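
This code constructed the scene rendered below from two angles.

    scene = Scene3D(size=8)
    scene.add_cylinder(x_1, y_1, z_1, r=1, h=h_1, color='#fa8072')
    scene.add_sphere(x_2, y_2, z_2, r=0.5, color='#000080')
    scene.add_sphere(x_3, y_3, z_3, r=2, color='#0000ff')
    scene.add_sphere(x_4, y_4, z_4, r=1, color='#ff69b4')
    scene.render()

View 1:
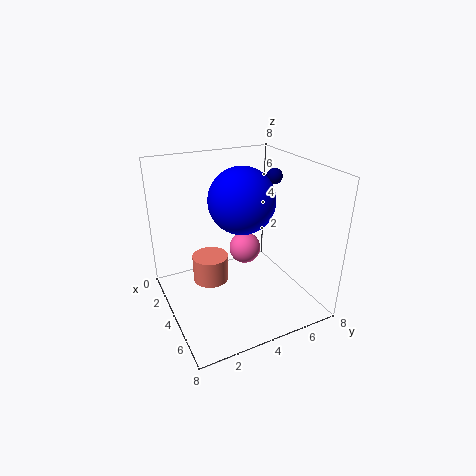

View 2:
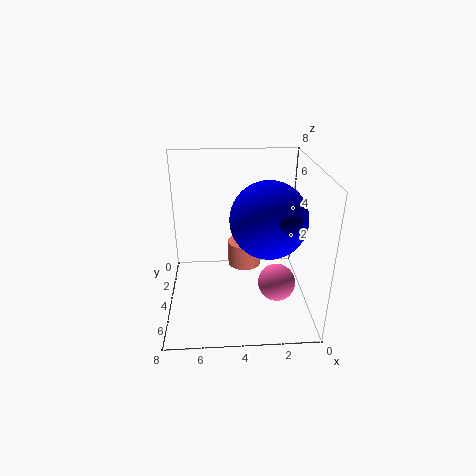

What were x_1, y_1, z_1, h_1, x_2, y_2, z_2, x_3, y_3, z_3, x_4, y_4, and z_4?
x_1 = 3.5; y_1 = 2.5; z_1 = 1.5; h_1 = 1.5; x_2 = 2; y_2 = 7.5; z_2 = 6.5; x_3 = 2.5; y_3 = 5; z_3 = 5.5; x_4 = 2; y_4 = 5.5; z_4 = 2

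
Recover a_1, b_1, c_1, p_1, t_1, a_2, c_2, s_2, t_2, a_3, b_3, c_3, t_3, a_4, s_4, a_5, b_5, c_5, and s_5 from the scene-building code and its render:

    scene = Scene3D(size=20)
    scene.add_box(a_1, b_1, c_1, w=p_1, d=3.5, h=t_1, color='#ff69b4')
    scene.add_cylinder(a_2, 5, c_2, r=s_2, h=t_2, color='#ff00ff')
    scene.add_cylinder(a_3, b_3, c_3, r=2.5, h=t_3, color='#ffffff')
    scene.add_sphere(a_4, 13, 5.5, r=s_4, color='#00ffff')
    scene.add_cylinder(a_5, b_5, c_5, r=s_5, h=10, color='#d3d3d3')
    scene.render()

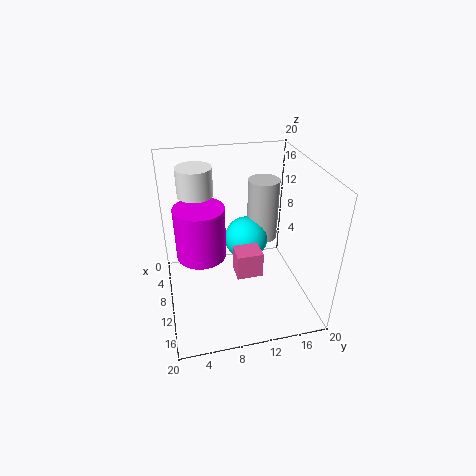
a_1 = 11
b_1 = 9
c_1 = 6
p_1 = 3
t_1 = 3.5
a_2 = 8.5
c_2 = 7
s_2 = 3.5
t_2 = 7.5
a_3 = 5.5
b_3 = 5
c_3 = 15
t_3 = 4
a_4 = 3.5
s_4 = 3.5
a_5 = 2.5
b_5 = 16
c_5 = 5
s_5 = 2.5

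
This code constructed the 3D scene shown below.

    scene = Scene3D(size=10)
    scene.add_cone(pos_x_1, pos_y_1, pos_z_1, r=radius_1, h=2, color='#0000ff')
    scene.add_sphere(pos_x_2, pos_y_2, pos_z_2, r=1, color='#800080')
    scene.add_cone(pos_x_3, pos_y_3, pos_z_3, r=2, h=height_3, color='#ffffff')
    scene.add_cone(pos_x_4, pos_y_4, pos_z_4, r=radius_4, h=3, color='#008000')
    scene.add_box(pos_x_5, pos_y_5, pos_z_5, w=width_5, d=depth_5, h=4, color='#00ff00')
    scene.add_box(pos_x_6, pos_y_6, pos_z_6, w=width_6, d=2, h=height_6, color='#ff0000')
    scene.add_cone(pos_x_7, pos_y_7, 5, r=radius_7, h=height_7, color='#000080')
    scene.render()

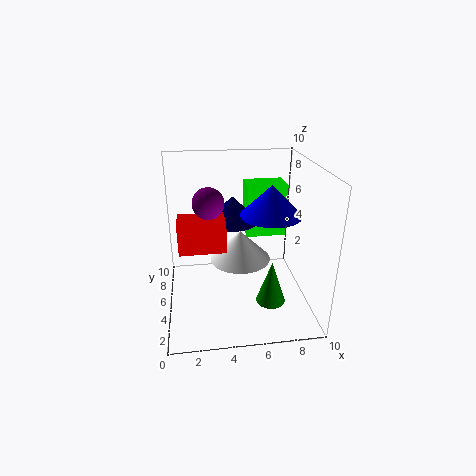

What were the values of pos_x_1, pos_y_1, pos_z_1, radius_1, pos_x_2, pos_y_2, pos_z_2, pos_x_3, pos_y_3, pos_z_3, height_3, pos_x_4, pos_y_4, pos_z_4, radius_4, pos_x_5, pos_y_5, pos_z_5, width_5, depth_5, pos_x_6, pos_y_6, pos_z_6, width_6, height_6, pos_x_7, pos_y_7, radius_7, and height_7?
pos_x_1 = 7
pos_y_1 = 4
pos_z_1 = 7
radius_1 = 2
pos_x_2 = 3
pos_y_2 = 4
pos_z_2 = 8
pos_x_3 = 5
pos_y_3 = 4
pos_z_3 = 4
height_3 = 2
pos_x_4 = 7
pos_y_4 = 3
pos_z_4 = 1
radius_4 = 1
pos_x_5 = 6
pos_y_5 = 7
pos_z_5 = 4
width_5 = 3
depth_5 = 2
pos_x_6 = 1
pos_y_6 = 3
pos_z_6 = 5
width_6 = 3
height_6 = 2
pos_x_7 = 5
pos_y_7 = 8
radius_7 = 2
height_7 = 2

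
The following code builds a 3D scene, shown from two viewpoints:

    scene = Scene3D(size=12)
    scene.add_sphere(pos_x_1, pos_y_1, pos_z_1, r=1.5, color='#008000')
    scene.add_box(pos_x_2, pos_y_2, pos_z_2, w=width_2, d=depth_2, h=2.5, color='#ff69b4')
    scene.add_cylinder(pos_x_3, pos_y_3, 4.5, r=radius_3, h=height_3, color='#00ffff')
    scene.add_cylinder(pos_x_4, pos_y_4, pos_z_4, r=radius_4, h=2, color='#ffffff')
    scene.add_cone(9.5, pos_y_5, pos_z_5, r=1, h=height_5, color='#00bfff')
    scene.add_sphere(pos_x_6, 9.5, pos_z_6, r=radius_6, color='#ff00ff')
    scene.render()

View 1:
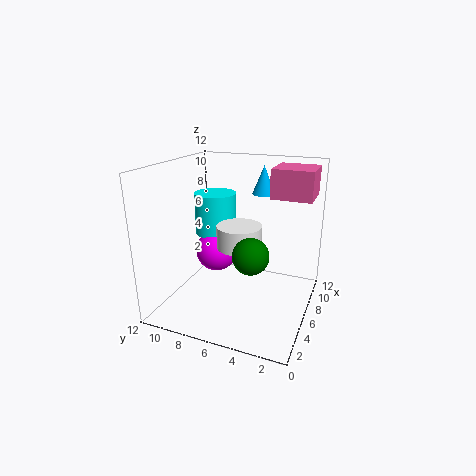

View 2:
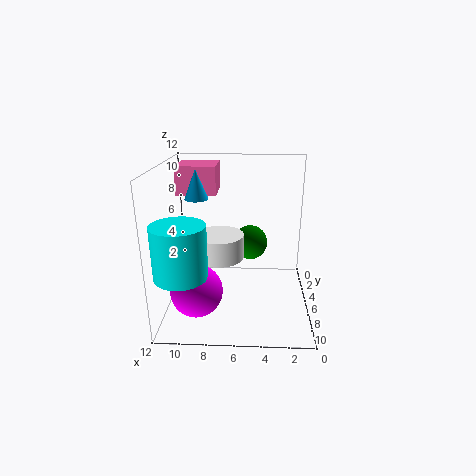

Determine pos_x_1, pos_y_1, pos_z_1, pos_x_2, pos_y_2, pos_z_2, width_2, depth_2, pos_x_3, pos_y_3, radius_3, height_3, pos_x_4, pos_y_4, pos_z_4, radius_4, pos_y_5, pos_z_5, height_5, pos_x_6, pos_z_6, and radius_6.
pos_x_1 = 5, pos_y_1 = 4.5, pos_z_1 = 5, pos_x_2 = 8, pos_y_2 = 0.5, pos_z_2 = 9, width_2 = 3.5, depth_2 = 3.5, pos_x_3 = 10, pos_y_3 = 10, radius_3 = 2, height_3 = 4, pos_x_4 = 7.5, pos_y_4 = 6.5, pos_z_4 = 4.5, radius_4 = 2, pos_y_5 = 5, pos_z_5 = 9, height_5 = 2.5, pos_x_6 = 9, pos_z_6 = 3, radius_6 = 2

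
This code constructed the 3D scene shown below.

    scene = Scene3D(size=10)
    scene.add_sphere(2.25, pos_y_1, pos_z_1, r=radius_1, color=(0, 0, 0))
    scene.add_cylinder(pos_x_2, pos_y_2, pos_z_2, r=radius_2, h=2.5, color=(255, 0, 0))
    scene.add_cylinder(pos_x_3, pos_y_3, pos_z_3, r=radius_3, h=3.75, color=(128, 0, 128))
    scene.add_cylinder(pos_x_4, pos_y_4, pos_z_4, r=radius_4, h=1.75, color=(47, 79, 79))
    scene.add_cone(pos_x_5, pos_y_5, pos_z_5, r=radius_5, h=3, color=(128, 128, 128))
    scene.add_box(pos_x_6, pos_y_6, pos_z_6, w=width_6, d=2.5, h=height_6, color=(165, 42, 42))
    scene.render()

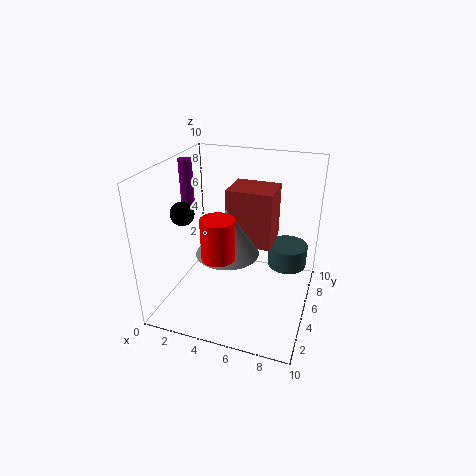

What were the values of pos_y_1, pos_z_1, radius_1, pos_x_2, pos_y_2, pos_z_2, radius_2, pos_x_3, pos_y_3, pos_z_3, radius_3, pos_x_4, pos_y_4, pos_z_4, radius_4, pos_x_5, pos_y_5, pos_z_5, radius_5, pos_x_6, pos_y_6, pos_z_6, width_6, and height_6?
pos_y_1 = 2.5; pos_z_1 = 7.5; radius_1 = 0.75; pos_x_2 = 5; pos_y_2 = 1.5; pos_z_2 = 5.5; radius_2 = 1; pos_x_3 = 0.5; pos_y_3 = 6.5; pos_z_3 = 6; radius_3 = 0.5; pos_x_4 = 8; pos_y_4 = 8.25; pos_z_4 = 1.5; radius_4 = 1.5; pos_x_5 = 5; pos_y_5 = 3; pos_z_5 = 5; radius_5 = 2; pos_x_6 = 4.5; pos_y_6 = 4; pos_z_6 = 5; width_6 = 3; height_6 = 3.75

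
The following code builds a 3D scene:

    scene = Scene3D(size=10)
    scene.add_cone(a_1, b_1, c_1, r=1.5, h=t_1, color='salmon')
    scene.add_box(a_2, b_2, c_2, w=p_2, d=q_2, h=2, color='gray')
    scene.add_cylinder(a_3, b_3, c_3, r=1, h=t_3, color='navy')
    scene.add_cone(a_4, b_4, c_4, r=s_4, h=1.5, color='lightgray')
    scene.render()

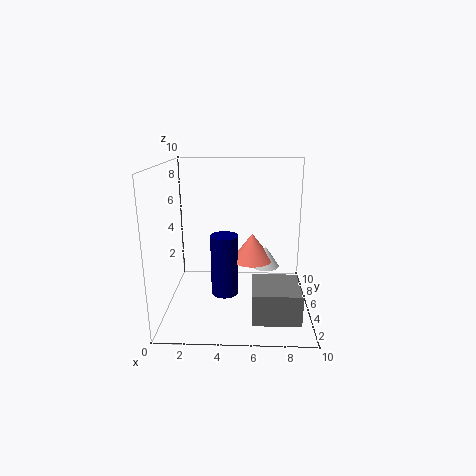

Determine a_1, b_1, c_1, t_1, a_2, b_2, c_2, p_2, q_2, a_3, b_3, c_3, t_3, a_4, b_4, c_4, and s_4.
a_1 = 6; b_1 = 6; c_1 = 3; t_1 = 2; a_2 = 6; b_2 = 0.5; c_2 = 1; p_2 = 3; q_2 = 3; a_3 = 4; b_3 = 5.5; c_3 = 0.5; t_3 = 4.5; a_4 = 7; b_4 = 6; c_4 = 2.5; s_4 = 1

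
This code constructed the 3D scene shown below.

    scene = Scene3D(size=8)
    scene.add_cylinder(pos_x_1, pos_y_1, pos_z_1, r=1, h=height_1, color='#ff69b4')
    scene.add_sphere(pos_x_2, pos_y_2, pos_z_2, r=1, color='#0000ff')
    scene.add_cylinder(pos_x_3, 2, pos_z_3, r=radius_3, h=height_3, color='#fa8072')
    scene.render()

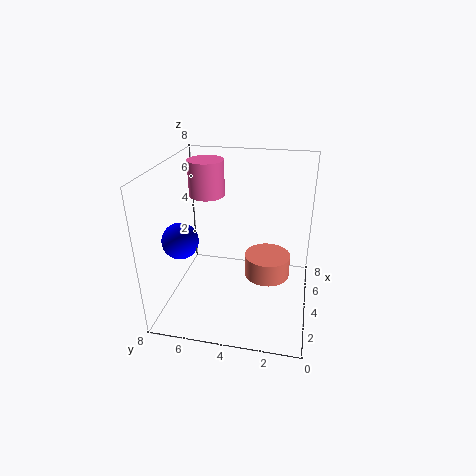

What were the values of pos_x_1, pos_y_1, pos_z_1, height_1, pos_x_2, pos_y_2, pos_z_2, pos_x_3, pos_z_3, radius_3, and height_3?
pos_x_1 = 5; pos_y_1 = 6; pos_z_1 = 6; height_1 = 2; pos_x_2 = 3; pos_y_2 = 7; pos_z_2 = 4; pos_x_3 = 1; pos_z_3 = 4; radius_3 = 1; height_3 = 1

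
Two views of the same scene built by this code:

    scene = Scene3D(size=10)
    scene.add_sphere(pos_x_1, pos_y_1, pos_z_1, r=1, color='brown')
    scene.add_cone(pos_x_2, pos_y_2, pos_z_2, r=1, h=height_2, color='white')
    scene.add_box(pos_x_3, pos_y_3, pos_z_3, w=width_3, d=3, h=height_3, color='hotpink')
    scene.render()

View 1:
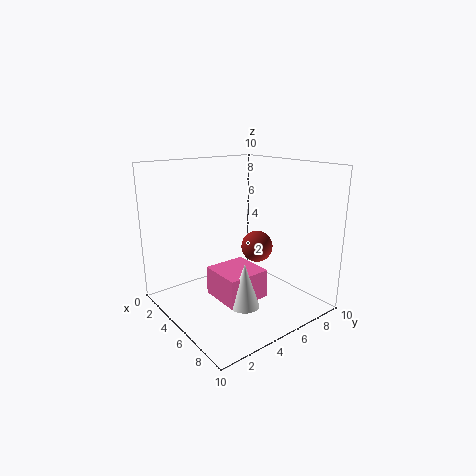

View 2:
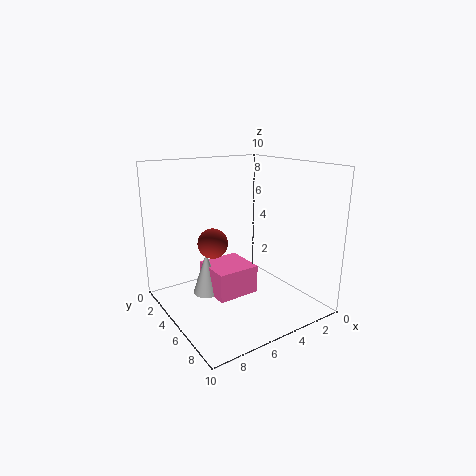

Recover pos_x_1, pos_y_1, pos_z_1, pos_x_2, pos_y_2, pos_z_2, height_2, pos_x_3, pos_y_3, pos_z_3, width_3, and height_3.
pos_x_1 = 7, pos_y_1 = 5, pos_z_1 = 5, pos_x_2 = 7, pos_y_2 = 4, pos_z_2 = 1, height_2 = 3, pos_x_3 = 4, pos_y_3 = 3, pos_z_3 = 1, width_3 = 3, height_3 = 2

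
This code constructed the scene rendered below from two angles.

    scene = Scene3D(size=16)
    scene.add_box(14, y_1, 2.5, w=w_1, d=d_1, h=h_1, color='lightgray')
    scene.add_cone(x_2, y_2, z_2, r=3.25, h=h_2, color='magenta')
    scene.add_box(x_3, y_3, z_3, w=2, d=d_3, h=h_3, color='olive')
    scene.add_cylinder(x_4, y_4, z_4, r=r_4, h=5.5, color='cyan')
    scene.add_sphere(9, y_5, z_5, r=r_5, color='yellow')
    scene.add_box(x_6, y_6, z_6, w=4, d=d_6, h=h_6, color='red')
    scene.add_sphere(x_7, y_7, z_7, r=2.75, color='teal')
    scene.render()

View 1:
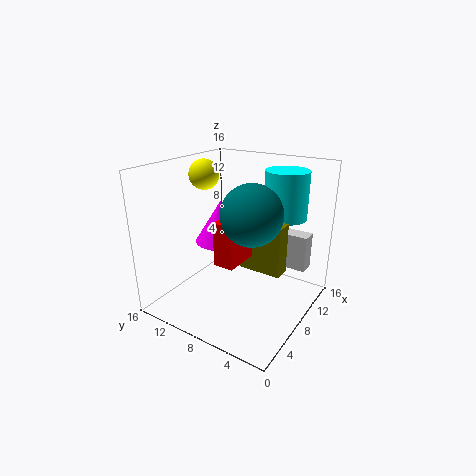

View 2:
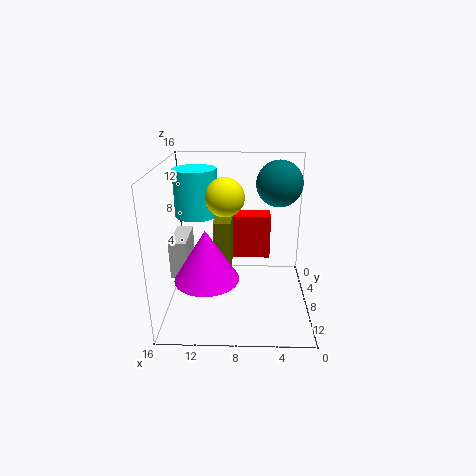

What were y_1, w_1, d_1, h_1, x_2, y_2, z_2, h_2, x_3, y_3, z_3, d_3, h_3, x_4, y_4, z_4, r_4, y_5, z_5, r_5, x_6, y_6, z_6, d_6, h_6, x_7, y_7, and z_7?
y_1 = 2.25
w_1 = 2
d_1 = 5.5
h_1 = 4.5
x_2 = 11
y_2 = 12.5
z_2 = 5.5
h_2 = 5.25
x_3 = 8.75
y_3 = 3.25
z_3 = 4
d_3 = 5
h_3 = 5.75
x_4 = 13
y_4 = 4.75
z_4 = 9.5
r_4 = 2.5
y_5 = 13.25
z_5 = 14.25
r_5 = 1.75
x_6 = 4.5
y_6 = 6.5
z_6 = 6
d_6 = 2.25
h_6 = 4.75
x_7 = 3.25
y_7 = 3.5
z_7 = 13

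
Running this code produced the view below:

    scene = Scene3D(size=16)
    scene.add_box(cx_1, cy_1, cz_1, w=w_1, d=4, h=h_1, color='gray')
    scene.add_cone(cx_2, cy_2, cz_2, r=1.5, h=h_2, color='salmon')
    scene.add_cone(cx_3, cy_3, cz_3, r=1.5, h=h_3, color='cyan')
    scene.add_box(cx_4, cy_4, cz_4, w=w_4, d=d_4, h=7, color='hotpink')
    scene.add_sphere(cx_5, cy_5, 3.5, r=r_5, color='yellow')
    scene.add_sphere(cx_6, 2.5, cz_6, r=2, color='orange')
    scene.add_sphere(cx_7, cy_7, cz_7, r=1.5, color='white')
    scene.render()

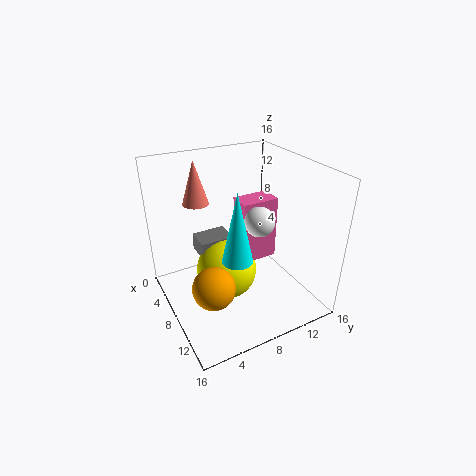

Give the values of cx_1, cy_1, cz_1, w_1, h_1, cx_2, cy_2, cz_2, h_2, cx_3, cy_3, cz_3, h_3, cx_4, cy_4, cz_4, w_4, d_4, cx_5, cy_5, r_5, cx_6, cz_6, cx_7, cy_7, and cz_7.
cx_1 = 3
cy_1 = 4.5
cz_1 = 5
w_1 = 3
h_1 = 2
cx_2 = 3.5
cy_2 = 5
cz_2 = 11
h_2 = 5
cx_3 = 12.5
cy_3 = 5.5
cz_3 = 8.5
h_3 = 7
cx_4 = 7
cy_4 = 8
cz_4 = 5.5
w_4 = 2.5
d_4 = 4
cx_5 = 7
cy_5 = 7
r_5 = 3.5
cx_6 = 13.5
cz_6 = 7
cx_7 = 11.5
cy_7 = 8.5
cz_7 = 11.5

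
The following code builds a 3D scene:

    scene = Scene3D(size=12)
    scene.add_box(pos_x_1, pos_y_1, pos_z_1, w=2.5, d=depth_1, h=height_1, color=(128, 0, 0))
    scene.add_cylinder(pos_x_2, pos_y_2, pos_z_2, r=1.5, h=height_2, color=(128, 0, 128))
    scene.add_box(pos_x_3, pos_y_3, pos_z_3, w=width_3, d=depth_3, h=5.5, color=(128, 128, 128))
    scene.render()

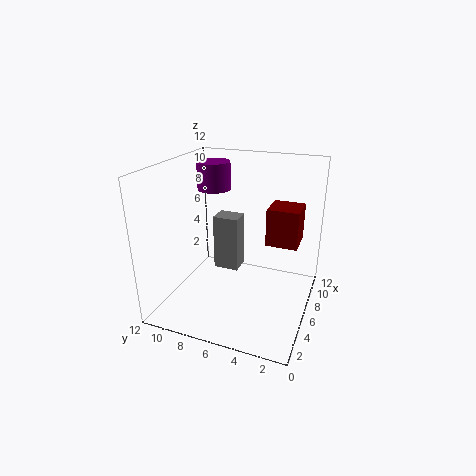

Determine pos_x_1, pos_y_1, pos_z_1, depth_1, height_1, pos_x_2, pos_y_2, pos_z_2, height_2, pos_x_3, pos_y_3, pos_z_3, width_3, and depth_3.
pos_x_1 = 5.5
pos_y_1 = 1
pos_z_1 = 6
depth_1 = 2.5
height_1 = 3
pos_x_2 = 9
pos_y_2 = 9.5
pos_z_2 = 9
height_2 = 2.5
pos_x_3 = 9.5
pos_y_3 = 7.5
pos_z_3 = 0.5
width_3 = 2
depth_3 = 2.5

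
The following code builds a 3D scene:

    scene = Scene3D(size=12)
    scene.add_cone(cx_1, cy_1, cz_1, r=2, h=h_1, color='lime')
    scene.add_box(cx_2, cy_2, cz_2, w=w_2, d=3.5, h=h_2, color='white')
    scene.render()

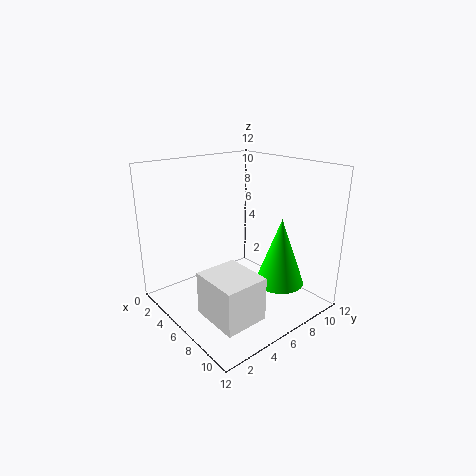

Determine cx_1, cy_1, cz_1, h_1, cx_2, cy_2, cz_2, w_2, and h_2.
cx_1 = 9; cy_1 = 8; cz_1 = 2.5; h_1 = 5.5; cx_2 = 6.5; cy_2 = 1.5; cz_2 = 1; w_2 = 4; h_2 = 3.5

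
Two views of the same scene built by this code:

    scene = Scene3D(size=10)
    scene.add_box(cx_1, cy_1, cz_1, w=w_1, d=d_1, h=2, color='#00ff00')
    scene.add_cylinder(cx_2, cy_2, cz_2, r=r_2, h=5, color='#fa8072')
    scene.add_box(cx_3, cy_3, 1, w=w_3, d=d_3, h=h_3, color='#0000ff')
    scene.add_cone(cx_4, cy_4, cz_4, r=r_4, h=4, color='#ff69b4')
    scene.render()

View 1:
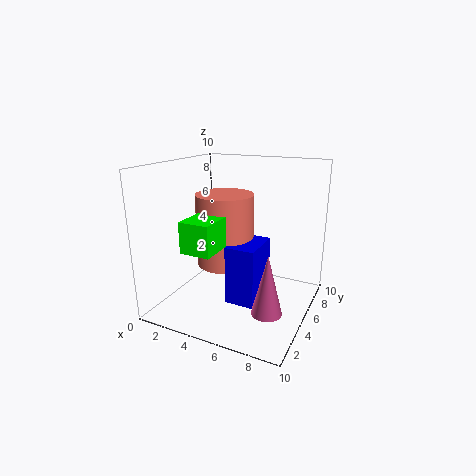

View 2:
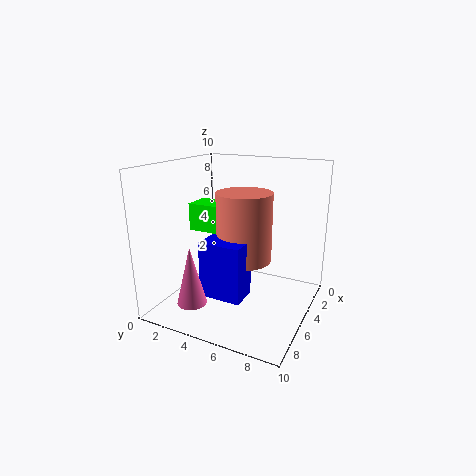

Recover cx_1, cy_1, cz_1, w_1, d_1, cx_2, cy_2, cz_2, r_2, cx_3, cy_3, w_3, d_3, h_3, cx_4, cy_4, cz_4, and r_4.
cx_1 = 3; cy_1 = 1; cz_1 = 5; w_1 = 2; d_1 = 3; cx_2 = 4; cy_2 = 5; cz_2 = 3; r_2 = 2; cx_3 = 5; cy_3 = 3; w_3 = 2; d_3 = 3; h_3 = 4; cx_4 = 8; cy_4 = 3; cz_4 = 1; r_4 = 1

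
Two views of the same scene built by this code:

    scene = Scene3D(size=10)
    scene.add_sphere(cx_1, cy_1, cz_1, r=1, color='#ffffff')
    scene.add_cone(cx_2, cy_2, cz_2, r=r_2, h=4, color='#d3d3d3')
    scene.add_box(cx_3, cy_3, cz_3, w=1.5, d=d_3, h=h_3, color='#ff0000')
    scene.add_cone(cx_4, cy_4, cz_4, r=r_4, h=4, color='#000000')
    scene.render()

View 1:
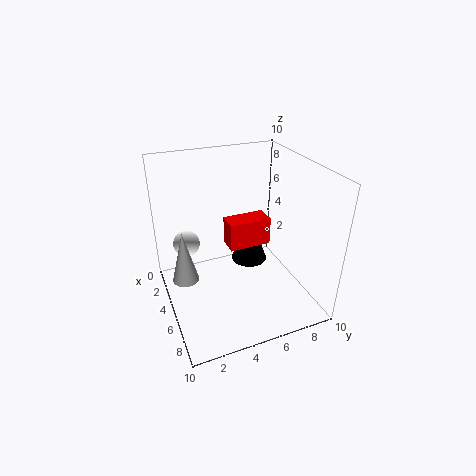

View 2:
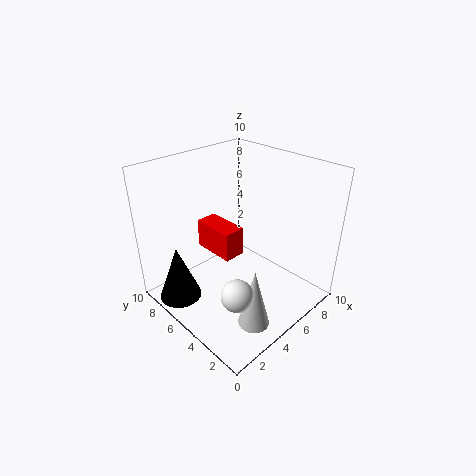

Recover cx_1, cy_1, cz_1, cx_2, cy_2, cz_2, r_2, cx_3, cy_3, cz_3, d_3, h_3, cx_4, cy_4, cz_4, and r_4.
cx_1 = 2, cy_1 = 2, cz_1 = 3.5, cx_2 = 3, cy_2 = 1.5, cz_2 = 1, r_2 = 1, cx_3 = 3.5, cy_3 = 4.5, cz_3 = 4, d_3 = 3, h_3 = 2, cx_4 = 1.5, cy_4 = 7.5, cz_4 = 0.5, r_4 = 1.5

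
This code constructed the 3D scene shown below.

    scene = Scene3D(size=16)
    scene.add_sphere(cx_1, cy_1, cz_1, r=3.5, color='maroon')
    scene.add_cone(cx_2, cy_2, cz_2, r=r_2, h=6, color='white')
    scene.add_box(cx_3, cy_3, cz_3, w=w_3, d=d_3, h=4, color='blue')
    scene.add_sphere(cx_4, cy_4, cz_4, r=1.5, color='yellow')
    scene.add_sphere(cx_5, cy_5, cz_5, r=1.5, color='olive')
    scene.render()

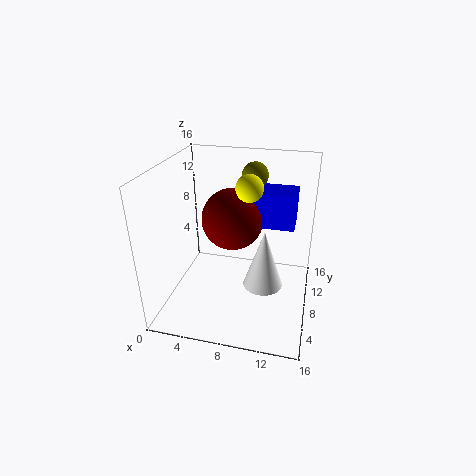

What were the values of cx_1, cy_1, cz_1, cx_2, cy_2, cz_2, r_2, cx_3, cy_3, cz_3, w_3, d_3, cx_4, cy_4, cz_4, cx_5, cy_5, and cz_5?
cx_1 = 7; cy_1 = 9.5; cz_1 = 9.5; cx_2 = 11.5; cy_2 = 4.5; cz_2 = 5; r_2 = 2; cx_3 = 8.5; cy_3 = 9; cz_3 = 9; w_3 = 5.5; d_3 = 3.5; cx_4 = 9; cy_4 = 9; cz_4 = 13.5; cx_5 = 9; cy_5 = 12; cz_5 = 14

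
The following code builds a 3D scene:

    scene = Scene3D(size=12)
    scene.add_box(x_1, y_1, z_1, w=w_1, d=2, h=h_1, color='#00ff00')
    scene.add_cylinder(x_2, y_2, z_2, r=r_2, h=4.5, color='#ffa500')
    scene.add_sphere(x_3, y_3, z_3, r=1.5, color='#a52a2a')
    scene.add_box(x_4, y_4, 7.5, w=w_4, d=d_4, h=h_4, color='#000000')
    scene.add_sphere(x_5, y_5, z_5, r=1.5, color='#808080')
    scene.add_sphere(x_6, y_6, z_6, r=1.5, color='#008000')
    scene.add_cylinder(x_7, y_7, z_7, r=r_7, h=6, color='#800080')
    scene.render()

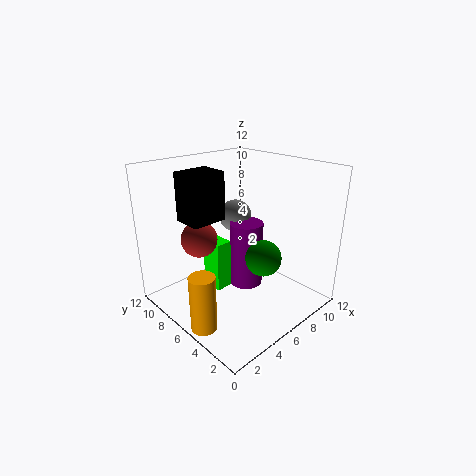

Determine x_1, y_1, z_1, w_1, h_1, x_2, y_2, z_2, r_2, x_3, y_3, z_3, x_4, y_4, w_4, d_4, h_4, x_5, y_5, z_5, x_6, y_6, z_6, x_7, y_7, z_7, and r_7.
x_1 = 5, y_1 = 7.5, z_1 = 0.5, w_1 = 1.5, h_1 = 4.5, x_2 = 1, y_2 = 4.5, z_2 = 0.5, r_2 = 1, x_3 = 3.5, y_3 = 8, z_3 = 6, x_4 = 2.5, y_4 = 7, w_4 = 3, d_4 = 2.5, h_4 = 4, x_5 = 8.5, y_5 = 9, z_5 = 6.5, x_6 = 7, y_6 = 4, z_6 = 4.5, x_7 = 8, y_7 = 7, z_7 = 0.5, r_7 = 1.5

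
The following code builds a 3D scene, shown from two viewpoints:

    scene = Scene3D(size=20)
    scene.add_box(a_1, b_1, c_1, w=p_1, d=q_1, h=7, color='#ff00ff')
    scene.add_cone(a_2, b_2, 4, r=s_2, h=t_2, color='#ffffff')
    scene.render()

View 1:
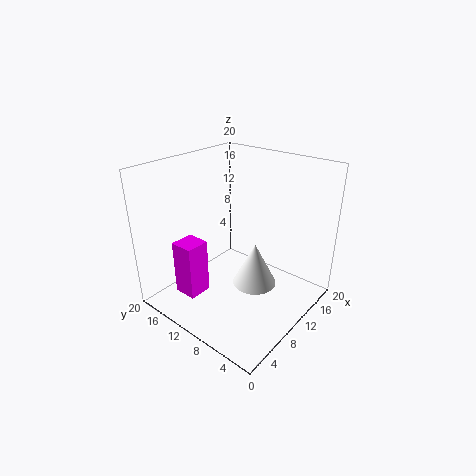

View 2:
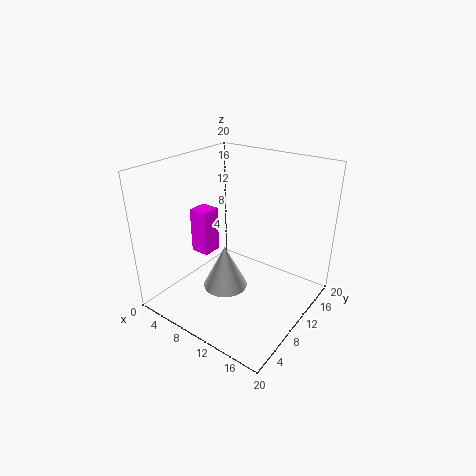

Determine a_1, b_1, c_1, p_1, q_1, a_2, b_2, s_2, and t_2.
a_1 = 1, b_1 = 10, c_1 = 5, p_1 = 3, q_1 = 3, a_2 = 10, b_2 = 7, s_2 = 3, t_2 = 6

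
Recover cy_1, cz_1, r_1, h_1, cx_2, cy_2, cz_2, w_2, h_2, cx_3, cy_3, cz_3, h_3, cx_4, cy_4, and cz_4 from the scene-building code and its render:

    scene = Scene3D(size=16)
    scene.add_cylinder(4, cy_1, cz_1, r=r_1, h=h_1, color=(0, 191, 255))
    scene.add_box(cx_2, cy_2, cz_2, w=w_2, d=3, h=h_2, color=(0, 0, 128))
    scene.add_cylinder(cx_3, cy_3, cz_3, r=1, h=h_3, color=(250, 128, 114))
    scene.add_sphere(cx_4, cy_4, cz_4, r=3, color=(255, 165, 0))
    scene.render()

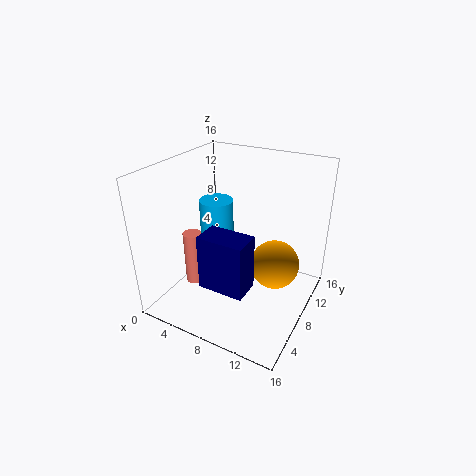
cy_1 = 10; cz_1 = 4; r_1 = 2; h_1 = 7; cx_2 = 6; cy_2 = 3; cz_2 = 4; w_2 = 5; h_2 = 6; cx_3 = 4; cy_3 = 5; cz_3 = 3; h_3 = 6; cx_4 = 11; cy_4 = 12; cz_4 = 3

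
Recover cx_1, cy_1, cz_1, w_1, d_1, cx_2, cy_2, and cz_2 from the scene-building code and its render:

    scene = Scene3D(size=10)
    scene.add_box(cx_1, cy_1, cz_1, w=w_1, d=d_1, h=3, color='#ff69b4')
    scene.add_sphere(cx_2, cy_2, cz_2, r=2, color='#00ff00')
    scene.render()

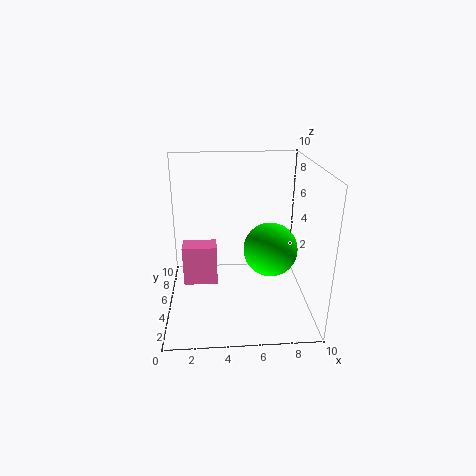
cx_1 = 1; cy_1 = 5.5; cz_1 = 1; w_1 = 2.5; d_1 = 1.5; cx_2 = 7.5; cy_2 = 6; cz_2 = 3.5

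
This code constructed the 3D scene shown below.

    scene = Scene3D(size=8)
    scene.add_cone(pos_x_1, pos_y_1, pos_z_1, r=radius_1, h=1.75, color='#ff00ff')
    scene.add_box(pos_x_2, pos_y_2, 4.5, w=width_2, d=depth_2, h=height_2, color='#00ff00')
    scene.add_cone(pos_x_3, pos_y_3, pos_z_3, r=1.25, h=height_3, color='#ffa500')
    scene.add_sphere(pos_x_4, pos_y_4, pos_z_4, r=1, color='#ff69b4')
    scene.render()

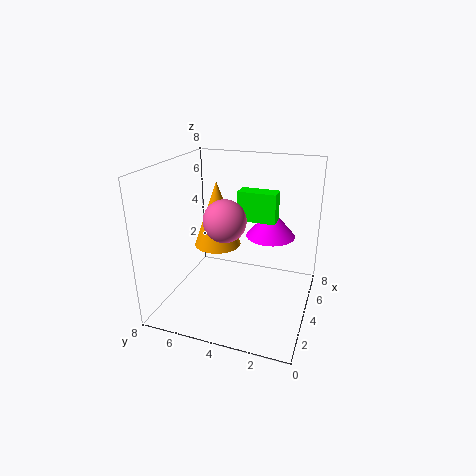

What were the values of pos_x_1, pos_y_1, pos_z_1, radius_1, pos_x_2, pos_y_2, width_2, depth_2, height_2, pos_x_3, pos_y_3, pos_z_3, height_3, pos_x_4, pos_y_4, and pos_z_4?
pos_x_1 = 6.5, pos_y_1 = 2.75, pos_z_1 = 3.25, radius_1 = 1.5, pos_x_2 = 5.25, pos_y_2 = 2.25, width_2 = 1, depth_2 = 2.25, height_2 = 1.75, pos_x_3 = 3.5, pos_y_3 = 5, pos_z_3 = 3.75, height_3 = 3.5, pos_x_4 = 1.5, pos_y_4 = 3.75, pos_z_4 = 6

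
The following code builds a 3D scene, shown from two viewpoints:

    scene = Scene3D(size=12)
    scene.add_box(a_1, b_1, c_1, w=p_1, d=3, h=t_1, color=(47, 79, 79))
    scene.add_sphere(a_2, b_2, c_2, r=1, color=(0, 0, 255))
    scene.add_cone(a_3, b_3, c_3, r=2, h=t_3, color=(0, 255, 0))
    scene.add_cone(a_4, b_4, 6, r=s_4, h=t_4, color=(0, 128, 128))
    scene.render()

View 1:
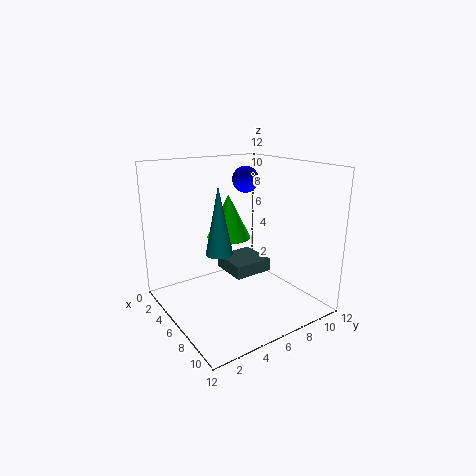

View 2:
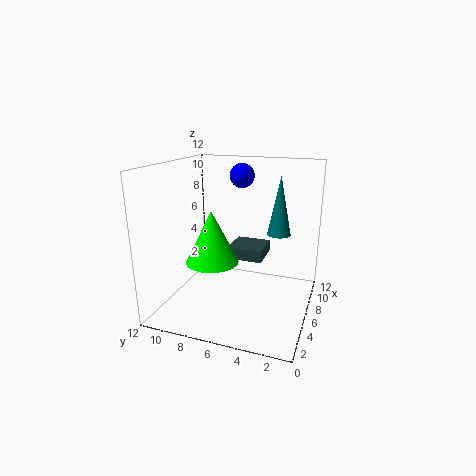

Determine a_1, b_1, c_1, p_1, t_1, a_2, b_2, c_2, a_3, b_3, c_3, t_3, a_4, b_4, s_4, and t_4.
a_1 = 6, b_1 = 4, c_1 = 4, p_1 = 3, t_1 = 1, a_2 = 7, b_2 = 6, c_2 = 11, a_3 = 3, b_3 = 7, c_3 = 5, t_3 = 4, a_4 = 8, b_4 = 3, s_4 = 1, t_4 = 5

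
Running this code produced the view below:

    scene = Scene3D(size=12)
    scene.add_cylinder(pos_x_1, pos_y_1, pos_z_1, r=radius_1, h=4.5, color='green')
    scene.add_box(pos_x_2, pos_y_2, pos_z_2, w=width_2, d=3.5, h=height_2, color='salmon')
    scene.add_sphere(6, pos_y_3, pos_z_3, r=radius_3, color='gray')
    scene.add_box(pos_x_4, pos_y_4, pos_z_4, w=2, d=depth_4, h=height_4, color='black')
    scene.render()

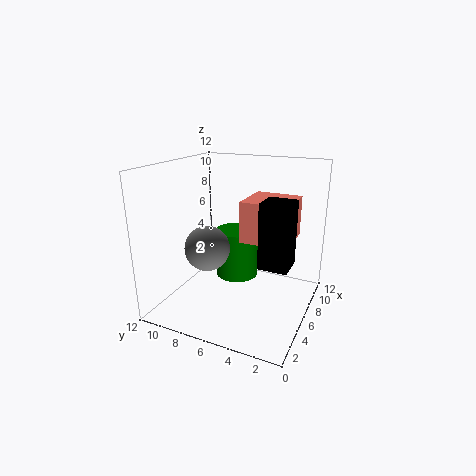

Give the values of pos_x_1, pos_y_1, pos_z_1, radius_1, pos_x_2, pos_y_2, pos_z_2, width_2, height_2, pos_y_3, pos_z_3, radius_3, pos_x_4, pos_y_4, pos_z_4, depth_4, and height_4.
pos_x_1 = 9
pos_y_1 = 7.5
pos_z_1 = 1
radius_1 = 2
pos_x_2 = 3
pos_y_2 = 1
pos_z_2 = 7
width_2 = 3.5
height_2 = 3
pos_y_3 = 9
pos_z_3 = 4.5
radius_3 = 2
pos_x_4 = 1.5
pos_y_4 = 0.5
pos_z_4 = 6
depth_4 = 2
height_4 = 4.5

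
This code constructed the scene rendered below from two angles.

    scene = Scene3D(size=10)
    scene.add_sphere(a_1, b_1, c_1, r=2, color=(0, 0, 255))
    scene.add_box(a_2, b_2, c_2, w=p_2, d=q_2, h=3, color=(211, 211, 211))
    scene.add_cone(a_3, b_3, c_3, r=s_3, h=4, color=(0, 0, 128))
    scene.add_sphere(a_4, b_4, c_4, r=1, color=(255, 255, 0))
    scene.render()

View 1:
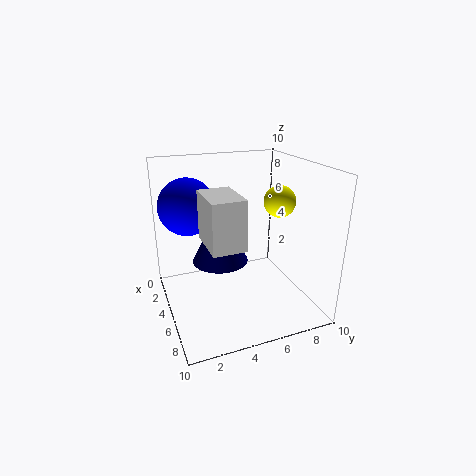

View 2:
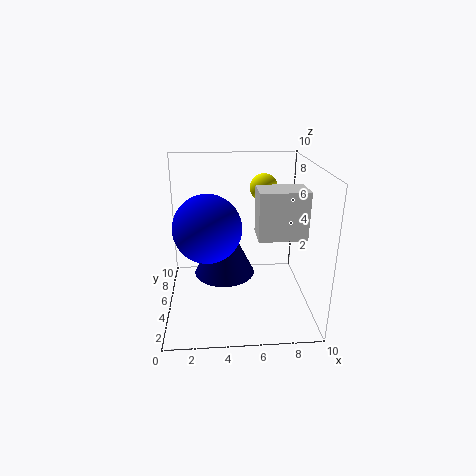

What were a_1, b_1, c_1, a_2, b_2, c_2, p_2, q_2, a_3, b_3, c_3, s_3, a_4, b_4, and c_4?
a_1 = 3; b_1 = 2; c_1 = 7; a_2 = 6; b_2 = 2; c_2 = 6; p_2 = 3; q_2 = 2; a_3 = 4; b_3 = 4; c_3 = 3; s_3 = 2; a_4 = 7; b_4 = 7; c_4 = 8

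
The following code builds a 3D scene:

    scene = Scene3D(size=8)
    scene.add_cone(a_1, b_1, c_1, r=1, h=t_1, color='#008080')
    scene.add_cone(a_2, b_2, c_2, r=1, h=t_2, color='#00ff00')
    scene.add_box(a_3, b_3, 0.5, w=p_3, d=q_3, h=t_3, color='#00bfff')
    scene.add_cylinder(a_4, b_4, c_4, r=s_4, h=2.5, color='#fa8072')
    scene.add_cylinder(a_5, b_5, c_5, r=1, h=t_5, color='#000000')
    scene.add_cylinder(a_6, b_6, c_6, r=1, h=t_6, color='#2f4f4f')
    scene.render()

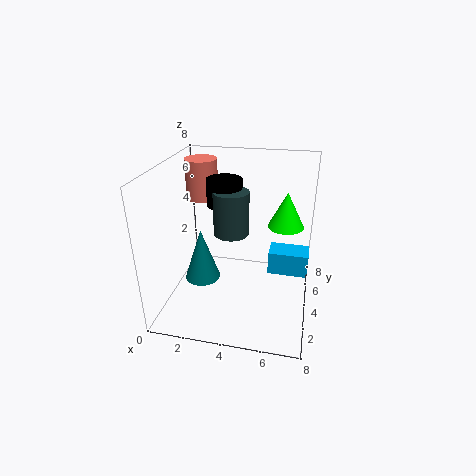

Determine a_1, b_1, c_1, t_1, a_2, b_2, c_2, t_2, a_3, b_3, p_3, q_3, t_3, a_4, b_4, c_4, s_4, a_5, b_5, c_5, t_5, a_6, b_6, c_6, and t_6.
a_1 = 2; b_1 = 3.5; c_1 = 1.5; t_1 = 3; a_2 = 6.5; b_2 = 5; c_2 = 4.5; t_2 = 2; a_3 = 5.5; b_3 = 6; p_3 = 2.5; q_3 = 1.5; t_3 = 1.5; a_4 = 1; b_4 = 7; c_4 = 5; s_4 = 1; a_5 = 3; b_5 = 5; c_5 = 5.5; t_5 = 1.5; a_6 = 3.5; b_6 = 4.5; c_6 = 4; t_6 = 2.5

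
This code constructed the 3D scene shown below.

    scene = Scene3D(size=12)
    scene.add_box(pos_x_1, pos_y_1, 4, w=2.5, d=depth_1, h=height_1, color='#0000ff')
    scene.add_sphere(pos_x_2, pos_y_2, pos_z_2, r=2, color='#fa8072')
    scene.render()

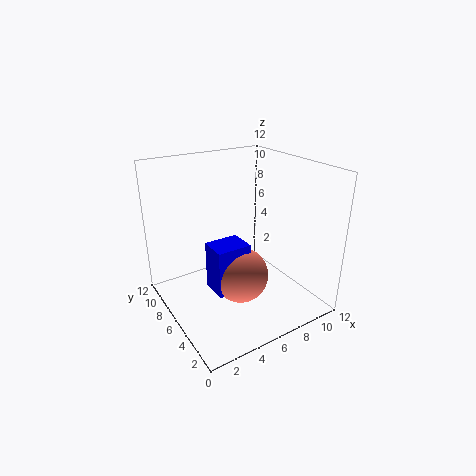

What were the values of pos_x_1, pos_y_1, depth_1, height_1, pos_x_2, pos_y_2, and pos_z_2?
pos_x_1 = 2, pos_y_1 = 2, depth_1 = 2, height_1 = 3.5, pos_x_2 = 4, pos_y_2 = 2.5, pos_z_2 = 5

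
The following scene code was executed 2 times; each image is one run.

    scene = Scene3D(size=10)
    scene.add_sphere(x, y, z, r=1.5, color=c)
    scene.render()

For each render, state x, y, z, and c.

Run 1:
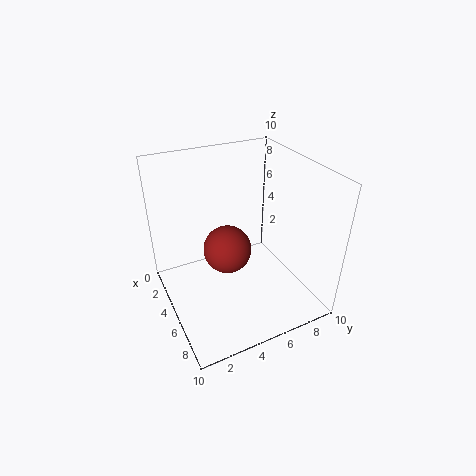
x = 6.5; y = 3.5; z = 5.5; c = 'brown'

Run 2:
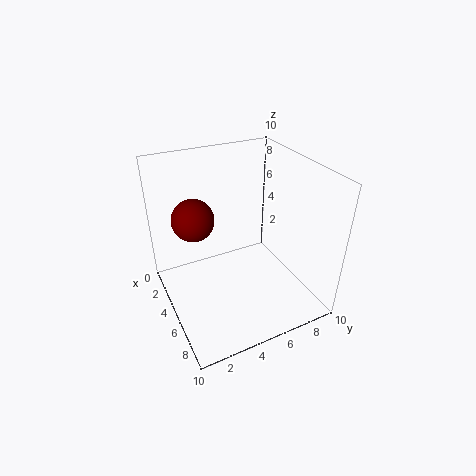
x = 3; y = 2.5; z = 6; c = 'maroon'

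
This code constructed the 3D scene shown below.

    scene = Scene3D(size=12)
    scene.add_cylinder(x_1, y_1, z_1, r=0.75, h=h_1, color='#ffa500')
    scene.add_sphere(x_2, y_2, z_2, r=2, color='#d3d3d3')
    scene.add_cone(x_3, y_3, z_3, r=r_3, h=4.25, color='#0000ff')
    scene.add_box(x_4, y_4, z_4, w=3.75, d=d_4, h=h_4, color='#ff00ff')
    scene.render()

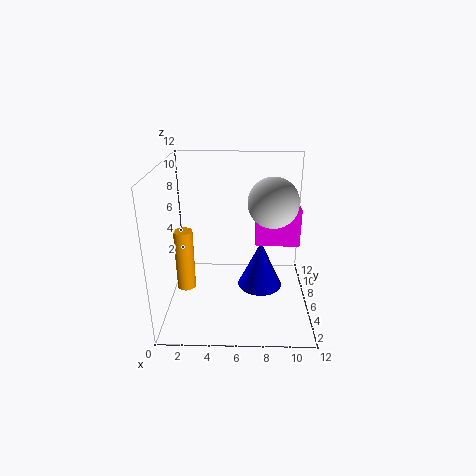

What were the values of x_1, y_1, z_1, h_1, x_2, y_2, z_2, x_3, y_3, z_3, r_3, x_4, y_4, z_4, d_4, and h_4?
x_1 = 1.75; y_1 = 4.5; z_1 = 2.25; h_1 = 5; x_2 = 8.75; y_2 = 5.5; z_2 = 9.25; x_3 = 8; y_3 = 7.25; z_3 = 0.75; r_3 = 2; x_4 = 7.5; y_4 = 6.5; z_4 = 5; d_4 = 3; h_4 = 3.25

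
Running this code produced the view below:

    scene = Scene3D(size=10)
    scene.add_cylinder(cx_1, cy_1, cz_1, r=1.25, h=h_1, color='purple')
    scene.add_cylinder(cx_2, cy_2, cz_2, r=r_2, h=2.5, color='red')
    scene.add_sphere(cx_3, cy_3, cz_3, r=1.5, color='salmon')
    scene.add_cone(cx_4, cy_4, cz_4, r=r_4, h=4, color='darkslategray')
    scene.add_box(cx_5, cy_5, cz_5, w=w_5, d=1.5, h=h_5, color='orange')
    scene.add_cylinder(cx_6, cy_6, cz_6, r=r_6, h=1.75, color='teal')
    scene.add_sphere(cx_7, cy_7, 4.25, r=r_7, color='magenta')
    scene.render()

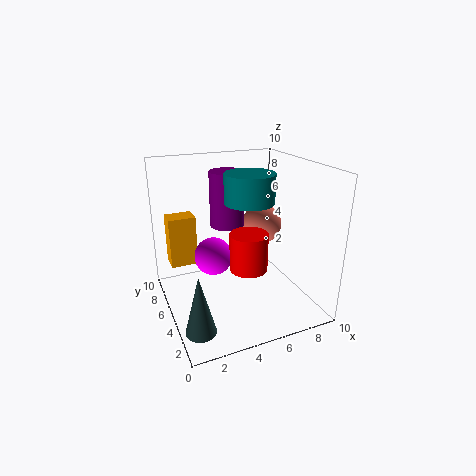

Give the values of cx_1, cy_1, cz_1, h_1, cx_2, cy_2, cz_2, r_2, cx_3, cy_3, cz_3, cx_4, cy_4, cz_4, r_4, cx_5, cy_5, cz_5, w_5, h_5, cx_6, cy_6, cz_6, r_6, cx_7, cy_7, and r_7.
cx_1 = 5
cy_1 = 7
cz_1 = 5.25
h_1 = 4
cx_2 = 5
cy_2 = 3.25
cz_2 = 3.5
r_2 = 1.25
cx_3 = 7.75
cy_3 = 6.75
cz_3 = 5
cx_4 = 1.25
cy_4 = 2.25
cz_4 = 0.25
r_4 = 1
cx_5 = 0.75
cy_5 = 7.5
cz_5 = 2.25
w_5 = 2
h_5 = 3.75
cx_6 = 4.75
cy_6 = 2.75
cz_6 = 8.25
r_6 = 1.5
cx_7 = 3
cy_7 = 4.5
r_7 = 1.25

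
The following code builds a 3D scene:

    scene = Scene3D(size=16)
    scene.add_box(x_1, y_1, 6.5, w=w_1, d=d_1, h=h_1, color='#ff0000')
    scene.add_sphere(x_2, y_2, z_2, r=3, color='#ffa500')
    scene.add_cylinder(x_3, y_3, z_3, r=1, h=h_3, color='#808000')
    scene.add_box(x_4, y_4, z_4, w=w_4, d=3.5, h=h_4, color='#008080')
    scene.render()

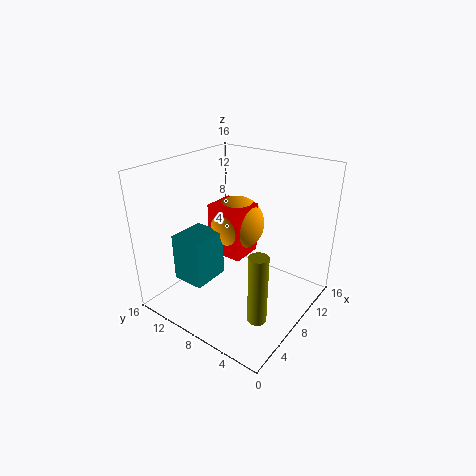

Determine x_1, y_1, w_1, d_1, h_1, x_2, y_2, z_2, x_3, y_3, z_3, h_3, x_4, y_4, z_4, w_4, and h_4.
x_1 = 6
y_1 = 6.5
w_1 = 3.5
d_1 = 4
h_1 = 5.5
x_2 = 8.5
y_2 = 8.5
z_2 = 9.5
x_3 = 4.5
y_3 = 3
z_3 = 1.5
h_3 = 7.5
x_4 = 2
y_4 = 8.5
z_4 = 4.5
w_4 = 4
h_4 = 5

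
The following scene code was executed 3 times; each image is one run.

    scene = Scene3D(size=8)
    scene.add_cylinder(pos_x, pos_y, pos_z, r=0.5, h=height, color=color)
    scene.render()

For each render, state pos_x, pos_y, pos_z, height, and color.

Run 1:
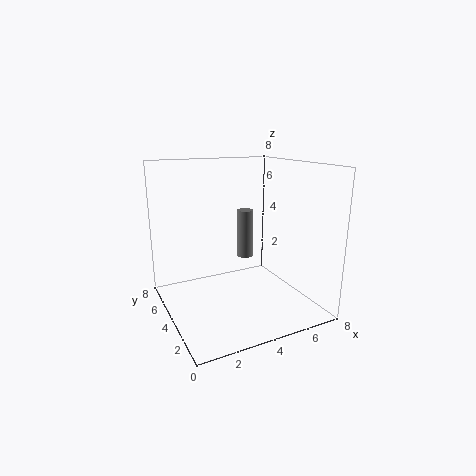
pos_x = 5.5
pos_y = 6
pos_z = 2
height = 3
color = 'gray'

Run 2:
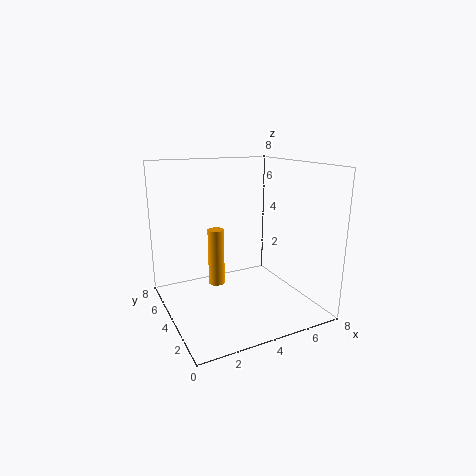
pos_x = 3.5
pos_y = 6
pos_z = 0.5
height = 3.5
color = 'orange'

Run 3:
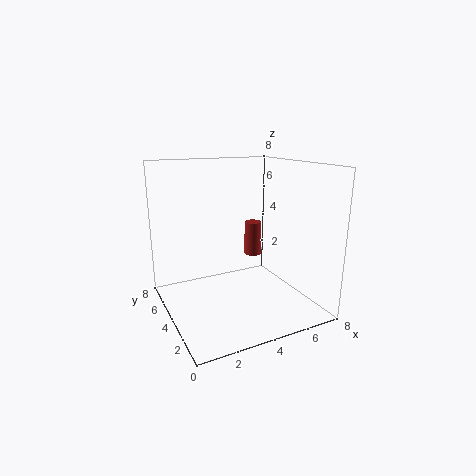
pos_x = 5.5
pos_y = 5
pos_z = 2.5
height = 2
color = 'brown'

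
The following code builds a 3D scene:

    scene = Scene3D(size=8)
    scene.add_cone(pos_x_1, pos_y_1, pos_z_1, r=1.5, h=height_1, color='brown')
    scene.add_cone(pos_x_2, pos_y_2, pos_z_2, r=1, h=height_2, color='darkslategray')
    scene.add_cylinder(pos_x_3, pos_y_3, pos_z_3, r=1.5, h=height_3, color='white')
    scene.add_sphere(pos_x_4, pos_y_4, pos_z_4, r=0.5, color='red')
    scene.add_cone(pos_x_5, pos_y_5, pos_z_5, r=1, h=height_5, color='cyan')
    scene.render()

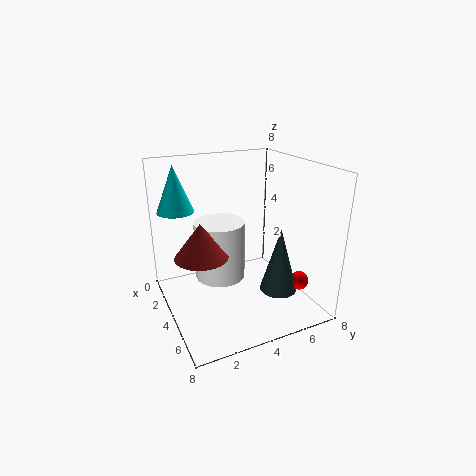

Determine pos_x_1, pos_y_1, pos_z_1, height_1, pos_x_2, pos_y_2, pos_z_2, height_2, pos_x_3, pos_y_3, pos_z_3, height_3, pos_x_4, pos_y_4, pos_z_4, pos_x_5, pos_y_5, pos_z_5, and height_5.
pos_x_1 = 3.5; pos_y_1 = 2; pos_z_1 = 3; height_1 = 2; pos_x_2 = 6; pos_y_2 = 5.5; pos_z_2 = 1.5; height_2 = 3.5; pos_x_3 = 2.5; pos_y_3 = 3.5; pos_z_3 = 1; height_3 = 3.5; pos_x_4 = 6.5; pos_y_4 = 6.5; pos_z_4 = 2; pos_x_5 = 2.5; pos_y_5 = 1; pos_z_5 = 5.5; height_5 = 2.5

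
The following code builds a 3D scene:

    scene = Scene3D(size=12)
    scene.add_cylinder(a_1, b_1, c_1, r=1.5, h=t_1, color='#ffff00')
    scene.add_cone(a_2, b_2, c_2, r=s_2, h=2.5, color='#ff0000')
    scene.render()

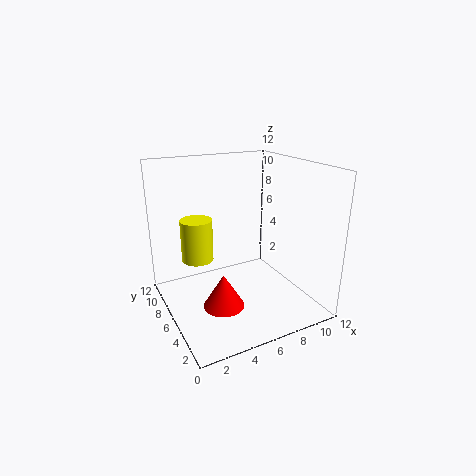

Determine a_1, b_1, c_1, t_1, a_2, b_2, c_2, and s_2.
a_1 = 4, b_1 = 10.5, c_1 = 2.5, t_1 = 4, a_2 = 3, b_2 = 2.5, c_2 = 2.5, s_2 = 1.5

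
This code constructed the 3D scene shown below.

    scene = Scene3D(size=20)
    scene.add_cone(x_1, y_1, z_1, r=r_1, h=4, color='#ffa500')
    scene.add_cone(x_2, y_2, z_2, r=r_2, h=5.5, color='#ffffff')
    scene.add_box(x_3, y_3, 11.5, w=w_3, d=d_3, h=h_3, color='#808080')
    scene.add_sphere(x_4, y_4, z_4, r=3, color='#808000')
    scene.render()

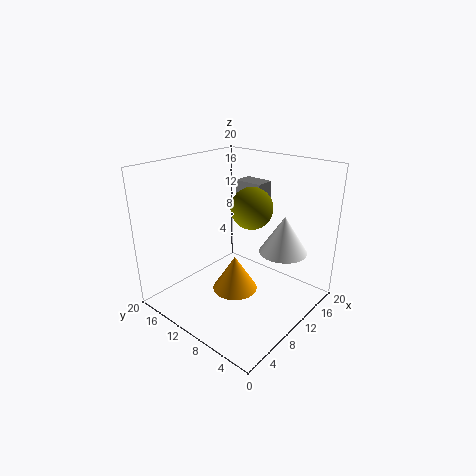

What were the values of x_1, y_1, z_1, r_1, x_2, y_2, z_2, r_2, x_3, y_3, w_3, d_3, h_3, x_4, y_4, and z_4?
x_1 = 3; y_1 = 4.5; z_1 = 8; r_1 = 2.5; x_2 = 15.5; y_2 = 6; z_2 = 7; r_2 = 3.5; x_3 = 16; y_3 = 11; w_3 = 3; d_3 = 4.5; h_3 = 4.5; x_4 = 13; y_4 = 10; z_4 = 13.5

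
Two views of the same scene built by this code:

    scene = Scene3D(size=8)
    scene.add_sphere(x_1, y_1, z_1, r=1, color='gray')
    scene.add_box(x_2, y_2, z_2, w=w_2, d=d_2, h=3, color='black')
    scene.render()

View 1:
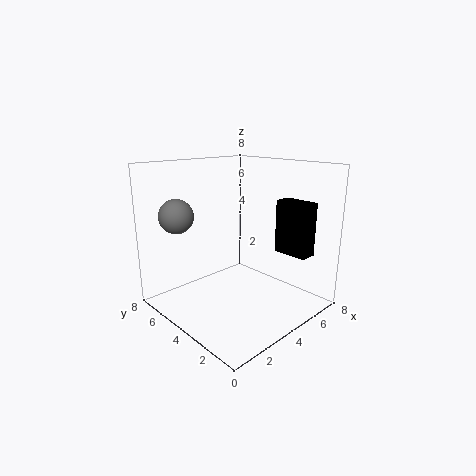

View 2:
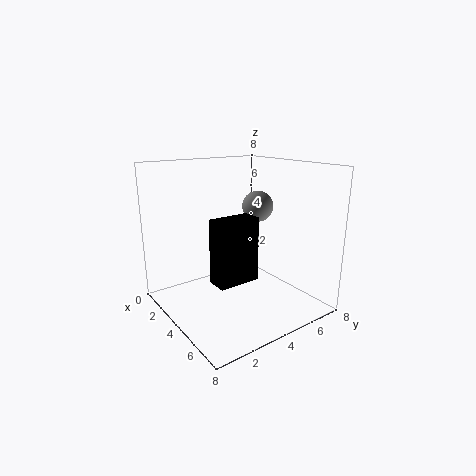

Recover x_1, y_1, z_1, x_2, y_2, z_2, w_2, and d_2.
x_1 = 2; y_1 = 7; z_1 = 5; x_2 = 6; y_2 = 1; z_2 = 3; w_2 = 1; d_2 = 2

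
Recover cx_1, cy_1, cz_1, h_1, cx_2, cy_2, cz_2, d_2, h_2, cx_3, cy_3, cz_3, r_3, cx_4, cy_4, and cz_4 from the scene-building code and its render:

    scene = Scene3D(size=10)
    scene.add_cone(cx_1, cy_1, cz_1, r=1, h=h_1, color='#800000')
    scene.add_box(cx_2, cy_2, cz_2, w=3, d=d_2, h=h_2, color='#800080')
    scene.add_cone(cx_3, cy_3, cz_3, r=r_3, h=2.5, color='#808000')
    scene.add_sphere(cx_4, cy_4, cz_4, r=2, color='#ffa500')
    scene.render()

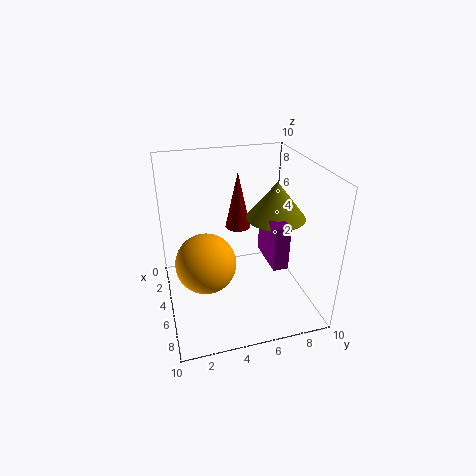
cx_1 = 1.5
cy_1 = 6
cz_1 = 4
h_1 = 4.5
cx_2 = 5
cy_2 = 6.5
cz_2 = 4
d_2 = 1
h_2 = 3
cx_3 = 5.5
cy_3 = 7.5
cz_3 = 6.5
r_3 = 2
cx_4 = 6
cy_4 = 2.5
cz_4 = 4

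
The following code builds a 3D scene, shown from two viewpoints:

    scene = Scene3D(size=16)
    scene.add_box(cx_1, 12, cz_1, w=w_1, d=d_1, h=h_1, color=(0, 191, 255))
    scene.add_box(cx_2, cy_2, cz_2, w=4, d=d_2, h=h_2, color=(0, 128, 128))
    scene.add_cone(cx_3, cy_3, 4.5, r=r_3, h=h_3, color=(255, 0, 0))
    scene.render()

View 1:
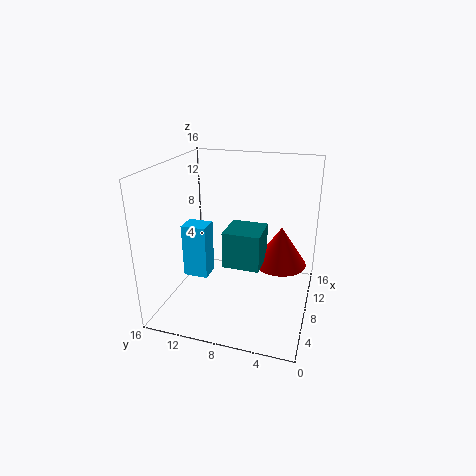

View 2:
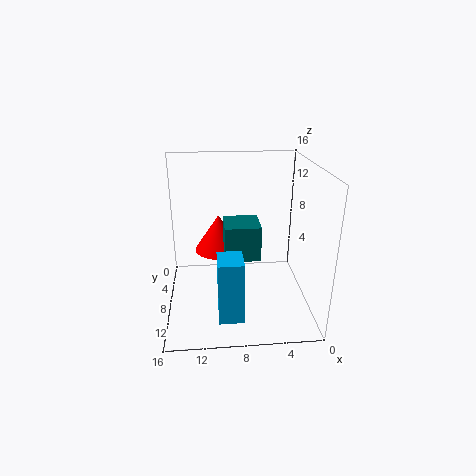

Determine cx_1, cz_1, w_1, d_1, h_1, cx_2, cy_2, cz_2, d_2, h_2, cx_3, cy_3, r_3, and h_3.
cx_1 = 8, cz_1 = 2, w_1 = 2.5, d_1 = 3, h_1 = 6.5, cx_2 = 5.5, cy_2 = 5, cz_2 = 5.5, d_2 = 4, h_2 = 4, cx_3 = 10, cy_3 = 3.5, r_3 = 3, h_3 = 4.5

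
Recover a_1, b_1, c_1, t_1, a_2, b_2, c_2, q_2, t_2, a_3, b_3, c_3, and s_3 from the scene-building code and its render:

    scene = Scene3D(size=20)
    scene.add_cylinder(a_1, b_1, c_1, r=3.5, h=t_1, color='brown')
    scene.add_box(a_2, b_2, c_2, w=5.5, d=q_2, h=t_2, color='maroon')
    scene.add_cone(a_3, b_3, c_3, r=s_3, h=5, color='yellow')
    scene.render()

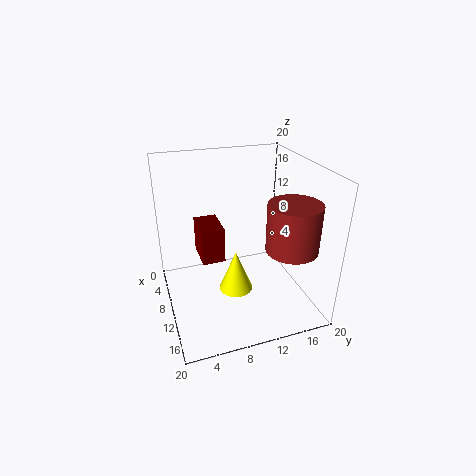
a_1 = 14.5; b_1 = 16; c_1 = 9.5; t_1 = 6.5; a_2 = 1.5; b_2 = 5.5; c_2 = 4.5; q_2 = 3.5; t_2 = 5.5; a_3 = 16.5; b_3 = 7.5; c_3 = 7; s_3 = 2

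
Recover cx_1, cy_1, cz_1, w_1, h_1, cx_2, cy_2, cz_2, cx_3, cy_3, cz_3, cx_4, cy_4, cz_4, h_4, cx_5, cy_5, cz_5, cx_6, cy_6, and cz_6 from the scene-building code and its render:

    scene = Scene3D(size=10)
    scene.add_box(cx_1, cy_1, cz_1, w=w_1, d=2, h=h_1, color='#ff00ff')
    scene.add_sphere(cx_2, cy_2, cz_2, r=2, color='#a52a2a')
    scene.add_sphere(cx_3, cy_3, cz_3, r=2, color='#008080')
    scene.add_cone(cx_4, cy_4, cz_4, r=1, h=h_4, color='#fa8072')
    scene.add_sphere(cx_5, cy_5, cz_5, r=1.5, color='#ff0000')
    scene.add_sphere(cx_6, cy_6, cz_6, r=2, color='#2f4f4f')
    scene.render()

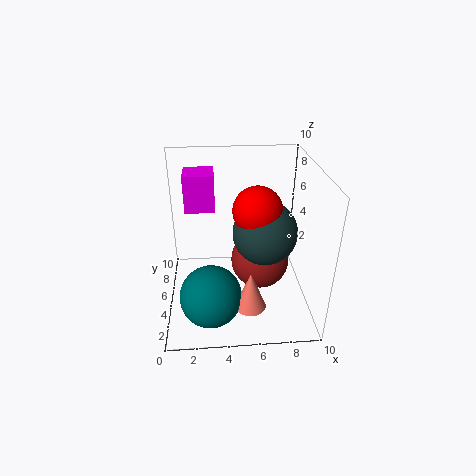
cx_1 = 1.5; cy_1 = 5; cz_1 = 7; w_1 = 2; h_1 = 2.5; cx_2 = 6.5; cy_2 = 4.5; cz_2 = 3.5; cx_3 = 3; cy_3 = 2; cz_3 = 2.5; cx_4 = 5.5; cy_4 = 1.5; cz_4 = 2; h_4 = 2.5; cx_5 = 6; cy_5 = 3; cz_5 = 8; cx_6 = 6.5; cy_6 = 3; cz_6 = 6.5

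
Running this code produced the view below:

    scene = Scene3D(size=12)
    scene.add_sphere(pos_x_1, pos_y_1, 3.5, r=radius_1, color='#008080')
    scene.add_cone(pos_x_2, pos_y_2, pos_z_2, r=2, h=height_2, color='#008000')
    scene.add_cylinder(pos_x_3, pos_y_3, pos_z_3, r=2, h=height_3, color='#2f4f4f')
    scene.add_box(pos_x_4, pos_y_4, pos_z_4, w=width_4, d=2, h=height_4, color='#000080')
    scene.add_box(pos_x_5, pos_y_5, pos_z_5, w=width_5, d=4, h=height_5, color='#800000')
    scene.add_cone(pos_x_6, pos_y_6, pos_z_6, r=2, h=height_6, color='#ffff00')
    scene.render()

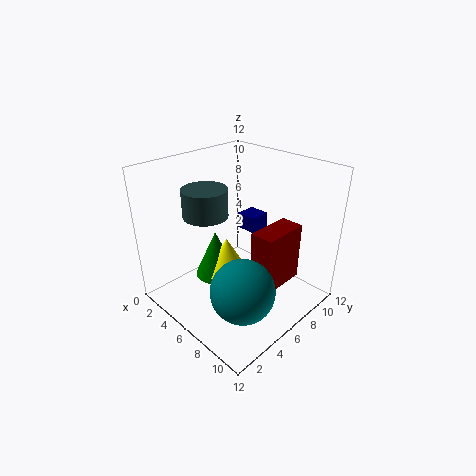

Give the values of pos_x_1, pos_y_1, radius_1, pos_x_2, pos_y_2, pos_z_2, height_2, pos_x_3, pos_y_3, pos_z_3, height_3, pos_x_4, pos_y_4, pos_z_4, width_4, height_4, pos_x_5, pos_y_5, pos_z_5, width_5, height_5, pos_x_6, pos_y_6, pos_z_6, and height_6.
pos_x_1 = 9; pos_y_1 = 3.5; radius_1 = 2.5; pos_x_2 = 2.5; pos_y_2 = 6.5; pos_z_2 = 0.5; height_2 = 4.5; pos_x_3 = 2.5; pos_y_3 = 5.5; pos_z_3 = 7; height_3 = 2.5; pos_x_4 = 2.5; pos_y_4 = 9.5; pos_z_4 = 4.5; width_4 = 2; height_4 = 1.5; pos_x_5 = 7.5; pos_y_5 = 6; pos_z_5 = 2; width_5 = 2; height_5 = 5; pos_x_6 = 3.5; pos_y_6 = 7; pos_z_6 = 1; height_6 = 3.5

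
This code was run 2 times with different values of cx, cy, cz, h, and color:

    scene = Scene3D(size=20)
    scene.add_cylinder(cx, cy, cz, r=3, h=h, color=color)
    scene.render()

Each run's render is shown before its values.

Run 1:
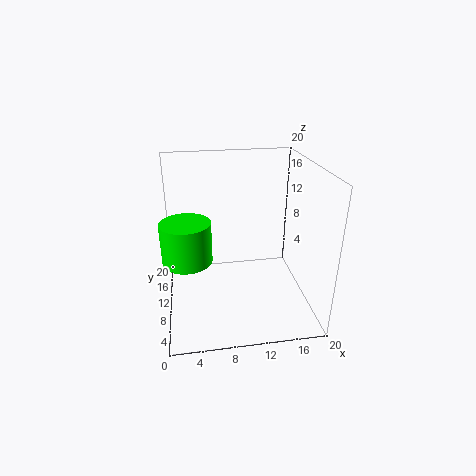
cx = 3
cy = 5
cz = 10
h = 5
color = 'lime'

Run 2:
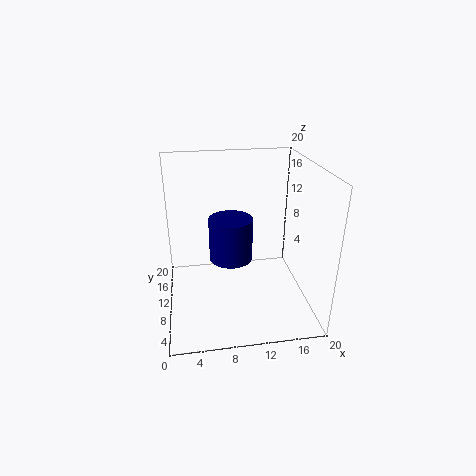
cx = 9
cy = 10
cz = 7
h = 6
color = 'navy'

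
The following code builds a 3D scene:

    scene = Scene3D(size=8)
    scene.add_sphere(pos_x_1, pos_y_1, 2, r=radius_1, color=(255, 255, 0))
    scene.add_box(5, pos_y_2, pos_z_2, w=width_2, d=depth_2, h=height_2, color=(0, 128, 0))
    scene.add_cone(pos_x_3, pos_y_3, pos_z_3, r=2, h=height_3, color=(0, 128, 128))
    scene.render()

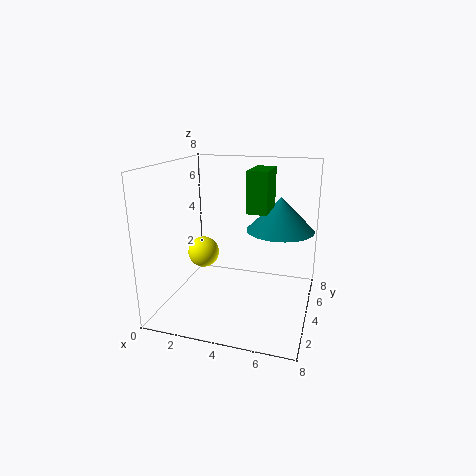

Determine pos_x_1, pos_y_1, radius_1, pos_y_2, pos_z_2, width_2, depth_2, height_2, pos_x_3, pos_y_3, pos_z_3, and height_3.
pos_x_1 = 1; pos_y_1 = 6; radius_1 = 1; pos_y_2 = 2; pos_z_2 = 6; width_2 = 1; depth_2 = 2; height_2 = 2; pos_x_3 = 6; pos_y_3 = 6; pos_z_3 = 4; height_3 = 2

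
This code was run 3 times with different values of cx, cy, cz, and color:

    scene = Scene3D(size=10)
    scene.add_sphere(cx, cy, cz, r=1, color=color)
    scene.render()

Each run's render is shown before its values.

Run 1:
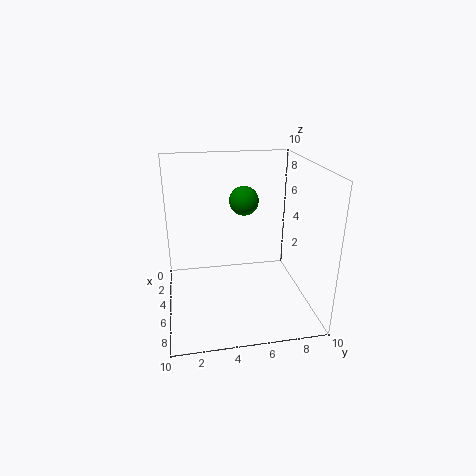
cx = 4.5; cy = 5.5; cz = 7.5; color = 'green'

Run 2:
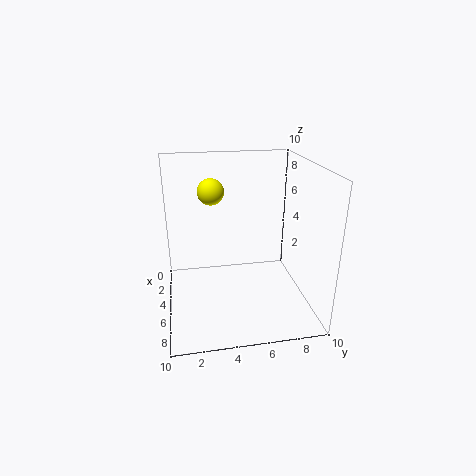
cx = 2; cy = 3.5; cz = 7.5; color = 'yellow'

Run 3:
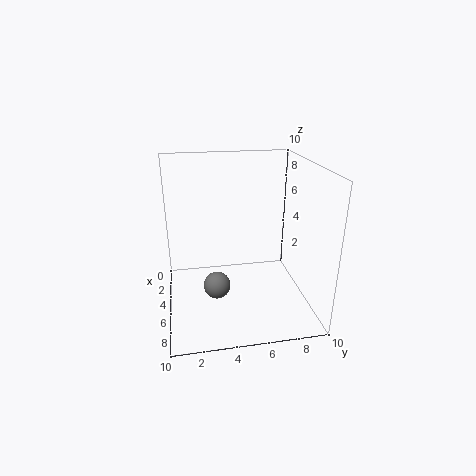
cx = 4.5; cy = 3.5; cz = 1; color = 'gray'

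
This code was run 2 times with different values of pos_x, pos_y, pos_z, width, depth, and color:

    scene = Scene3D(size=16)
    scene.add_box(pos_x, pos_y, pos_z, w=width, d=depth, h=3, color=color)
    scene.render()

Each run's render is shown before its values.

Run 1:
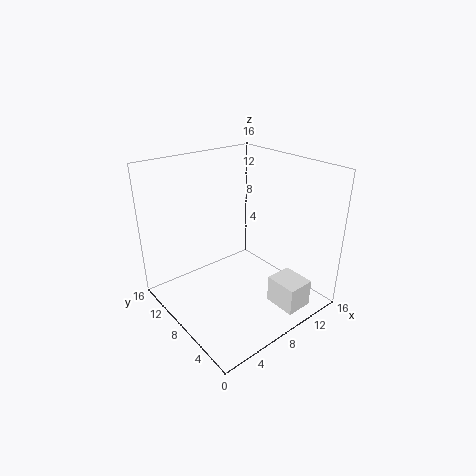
pos_x = 9; pos_y = 0.5; pos_z = 1.5; width = 3; depth = 3.5; color = 'white'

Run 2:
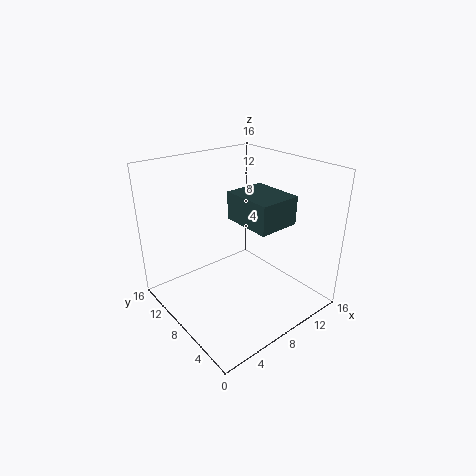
pos_x = 7; pos_y = 3; pos_z = 10.5; width = 4.5; depth = 5.5; color = 'darkslategray'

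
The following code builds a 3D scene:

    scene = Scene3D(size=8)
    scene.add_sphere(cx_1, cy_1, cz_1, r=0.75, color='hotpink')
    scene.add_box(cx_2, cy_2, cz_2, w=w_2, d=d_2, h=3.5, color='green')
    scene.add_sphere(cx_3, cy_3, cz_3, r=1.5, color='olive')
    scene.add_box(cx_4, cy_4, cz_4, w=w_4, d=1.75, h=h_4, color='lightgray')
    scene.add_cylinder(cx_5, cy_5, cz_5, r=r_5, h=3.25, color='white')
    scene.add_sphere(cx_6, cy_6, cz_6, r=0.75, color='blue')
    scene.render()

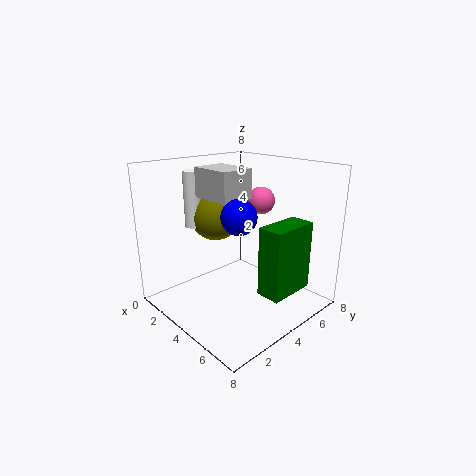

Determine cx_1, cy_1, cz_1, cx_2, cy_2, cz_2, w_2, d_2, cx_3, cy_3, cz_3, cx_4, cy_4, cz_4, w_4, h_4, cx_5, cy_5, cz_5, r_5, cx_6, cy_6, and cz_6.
cx_1 = 4.5, cy_1 = 5.25, cz_1 = 6, cx_2 = 6.5, cy_2 = 3, cz_2 = 2, w_2 = 1.25, d_2 = 2.5, cx_3 = 1.75, cy_3 = 4.25, cz_3 = 4.75, cx_4 = 3, cy_4 = 2, cz_4 = 6.5, w_4 = 2.25, h_4 = 1.5, cx_5 = 1.25, cy_5 = 3, cz_5 = 4.25, r_5 = 0.5, cx_6 = 7, cy_6 = 1.25, cz_6 = 6.5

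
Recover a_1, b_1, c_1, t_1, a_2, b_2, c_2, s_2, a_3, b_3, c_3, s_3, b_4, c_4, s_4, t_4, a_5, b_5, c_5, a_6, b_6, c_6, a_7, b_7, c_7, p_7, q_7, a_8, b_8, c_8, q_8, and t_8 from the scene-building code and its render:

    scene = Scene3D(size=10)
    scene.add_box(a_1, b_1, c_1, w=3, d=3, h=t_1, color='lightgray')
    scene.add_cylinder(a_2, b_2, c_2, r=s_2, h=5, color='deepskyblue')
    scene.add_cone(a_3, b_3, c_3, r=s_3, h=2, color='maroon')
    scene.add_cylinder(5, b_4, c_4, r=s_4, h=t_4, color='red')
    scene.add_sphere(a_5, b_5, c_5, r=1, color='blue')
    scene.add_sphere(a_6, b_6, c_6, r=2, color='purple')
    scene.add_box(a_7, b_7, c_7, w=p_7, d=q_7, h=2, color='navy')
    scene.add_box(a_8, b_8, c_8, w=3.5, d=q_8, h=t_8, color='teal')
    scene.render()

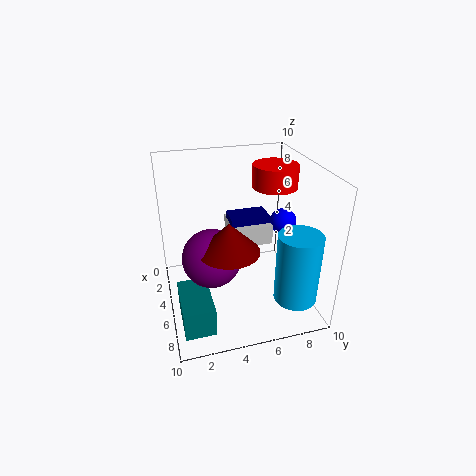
a_1 = 1; b_1 = 5; c_1 = 3.5; t_1 = 1.5; a_2 = 7.5; b_2 = 8.5; c_2 = 1; s_2 = 1.5; a_3 = 6.5; b_3 = 4; c_3 = 5; s_3 = 2; b_4 = 7.5; c_4 = 8.5; s_4 = 1.5; t_4 = 1.5; a_5 = 3.5; b_5 = 9; c_5 = 5; a_6 = 5.5; b_6 = 3; c_6 = 4; a_7 = 1.5; b_7 = 5; c_7 = 3.5; p_7 = 2; q_7 = 3; a_8 = 5.5; b_8 = 0.5; c_8 = 0.5; q_8 = 2; t_8 = 2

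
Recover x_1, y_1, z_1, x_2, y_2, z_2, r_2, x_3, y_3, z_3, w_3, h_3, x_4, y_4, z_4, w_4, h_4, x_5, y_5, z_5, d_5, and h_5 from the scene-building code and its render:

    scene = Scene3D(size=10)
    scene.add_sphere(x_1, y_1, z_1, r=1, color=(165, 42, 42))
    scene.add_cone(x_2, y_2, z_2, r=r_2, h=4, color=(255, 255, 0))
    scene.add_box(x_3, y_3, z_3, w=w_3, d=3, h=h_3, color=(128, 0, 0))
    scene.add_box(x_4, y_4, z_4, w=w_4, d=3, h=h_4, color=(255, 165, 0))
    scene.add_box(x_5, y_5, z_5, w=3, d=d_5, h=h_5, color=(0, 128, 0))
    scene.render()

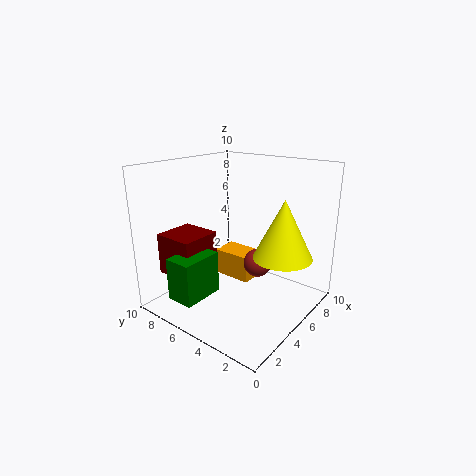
x_1 = 6; y_1 = 4; z_1 = 3; x_2 = 6; y_2 = 2; z_2 = 4; r_2 = 2; x_3 = 2; y_3 = 7; z_3 = 2; w_3 = 3; h_3 = 3; x_4 = 6; y_4 = 5; z_4 = 1; w_4 = 2; h_4 = 2; x_5 = 1; y_5 = 6; z_5 = 1; d_5 = 2; h_5 = 3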